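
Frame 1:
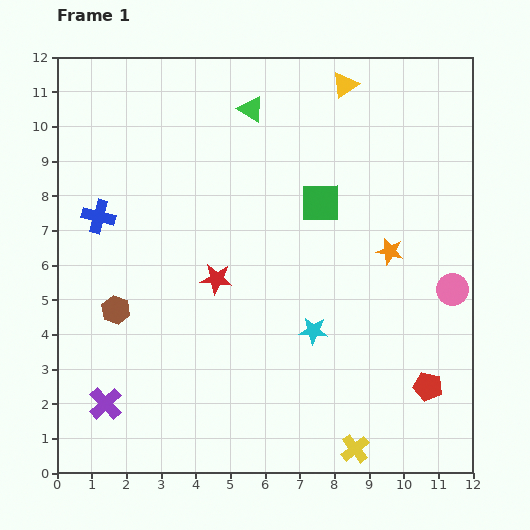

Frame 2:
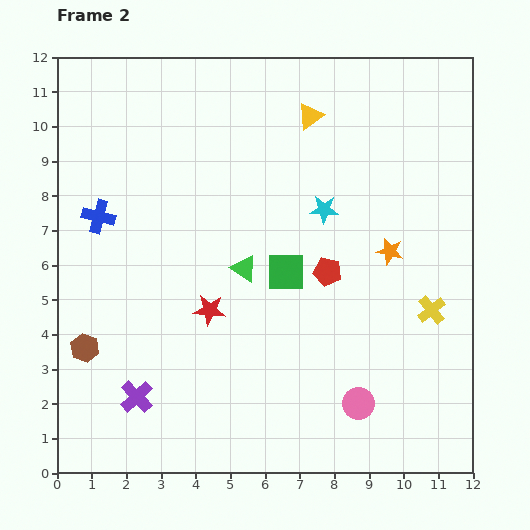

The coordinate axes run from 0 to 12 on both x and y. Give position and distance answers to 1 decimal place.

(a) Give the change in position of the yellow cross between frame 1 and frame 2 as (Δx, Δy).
(2.2, 4.0)

The yellow cross was at (8.6, 0.7) in frame 1 and (10.8, 4.7) in frame 2.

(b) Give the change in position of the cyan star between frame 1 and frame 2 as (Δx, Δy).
(0.3, 3.5)

The cyan star was at (7.4, 4.1) in frame 1 and (7.7, 7.6) in frame 2.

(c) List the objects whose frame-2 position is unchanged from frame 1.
the blue cross, the orange star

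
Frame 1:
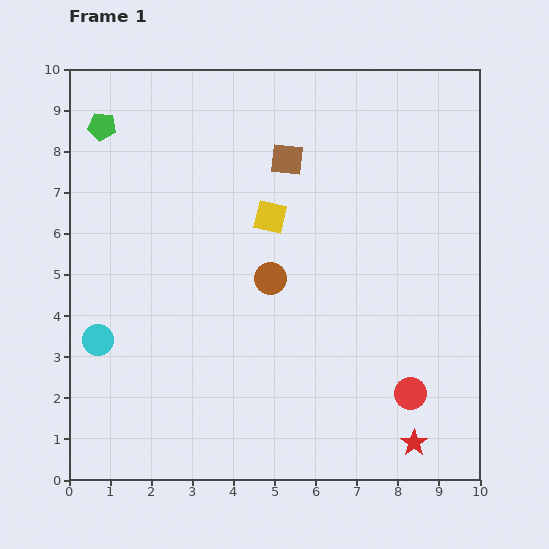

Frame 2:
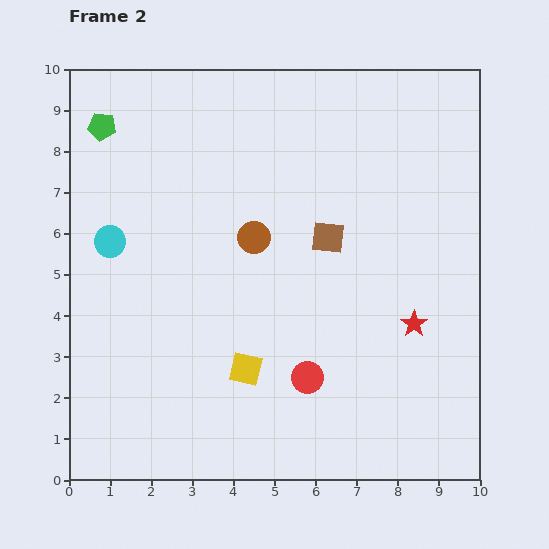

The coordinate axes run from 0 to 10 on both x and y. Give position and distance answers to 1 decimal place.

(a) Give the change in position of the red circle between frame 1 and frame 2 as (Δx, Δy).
(-2.5, 0.4)

The red circle was at (8.3, 2.1) in frame 1 and (5.8, 2.5) in frame 2.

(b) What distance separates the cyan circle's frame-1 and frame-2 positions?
2.4

The cyan circle moved from (0.7, 3.4) to (1.0, 5.8), a distance of √(0.3² + 2.4²) ≈ 2.4.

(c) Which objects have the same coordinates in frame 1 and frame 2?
the green pentagon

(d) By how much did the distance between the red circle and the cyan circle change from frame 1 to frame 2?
-1.9

Distance in frame 1: 7.7. Distance in frame 2: 5.8.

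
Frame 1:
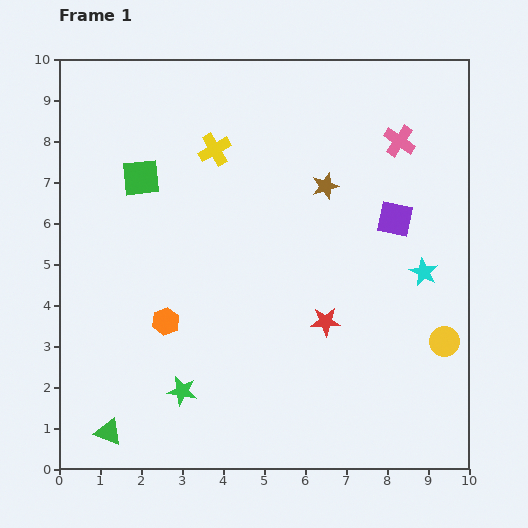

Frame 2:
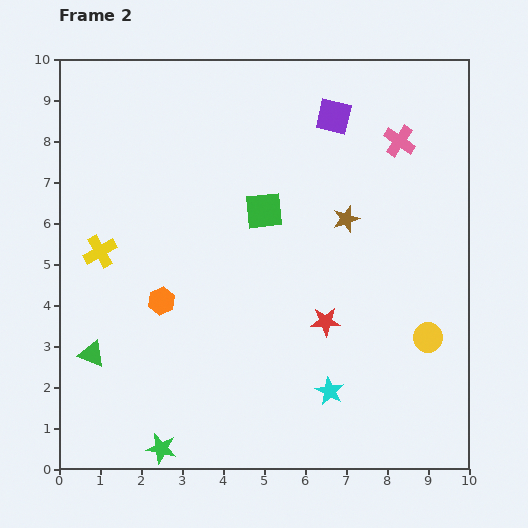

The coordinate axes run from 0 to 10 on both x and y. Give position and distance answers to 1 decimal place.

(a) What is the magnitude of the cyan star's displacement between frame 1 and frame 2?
3.7

The cyan star moved from (8.9, 4.8) to (6.6, 1.9), a distance of √(2.3² + 2.9²) ≈ 3.7.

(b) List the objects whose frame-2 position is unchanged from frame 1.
the pink cross, the red star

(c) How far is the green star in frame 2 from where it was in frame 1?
1.5

The green star moved from (3.0, 1.9) to (2.5, 0.5), a distance of √(0.5² + 1.4²) ≈ 1.5.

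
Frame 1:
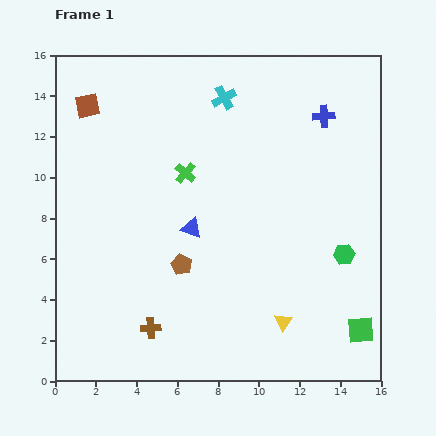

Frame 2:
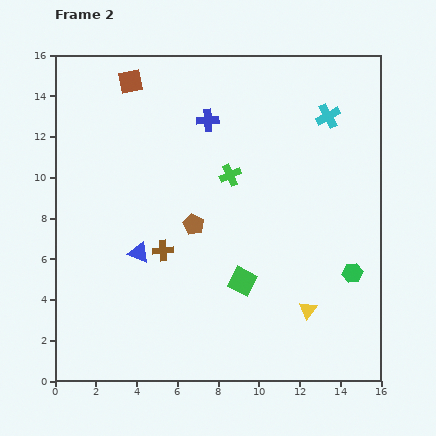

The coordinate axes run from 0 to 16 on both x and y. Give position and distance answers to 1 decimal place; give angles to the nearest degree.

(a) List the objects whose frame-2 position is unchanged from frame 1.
none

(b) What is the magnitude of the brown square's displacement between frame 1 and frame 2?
2.4

The brown square moved from (1.6, 13.5) to (3.7, 14.7), a distance of √(2.1² + 1.2²) ≈ 2.4.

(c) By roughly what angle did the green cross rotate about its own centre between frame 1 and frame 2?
26° clockwise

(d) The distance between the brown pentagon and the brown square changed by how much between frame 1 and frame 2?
-1.4

Distance in frame 1: 9.1. Distance in frame 2: 7.7.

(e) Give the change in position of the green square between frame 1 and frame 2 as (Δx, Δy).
(-5.8, 2.4)

The green square was at (15.0, 2.5) in frame 1 and (9.2, 4.9) in frame 2.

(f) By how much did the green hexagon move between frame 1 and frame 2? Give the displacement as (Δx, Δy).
(0.4, -0.9)

The green hexagon was at (14.2, 6.2) in frame 1 and (14.6, 5.3) in frame 2.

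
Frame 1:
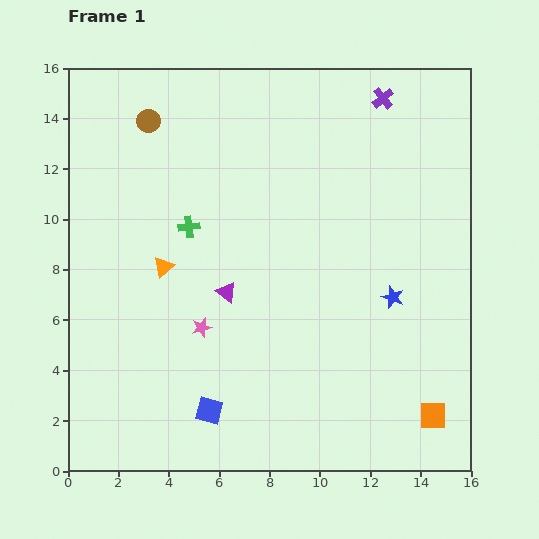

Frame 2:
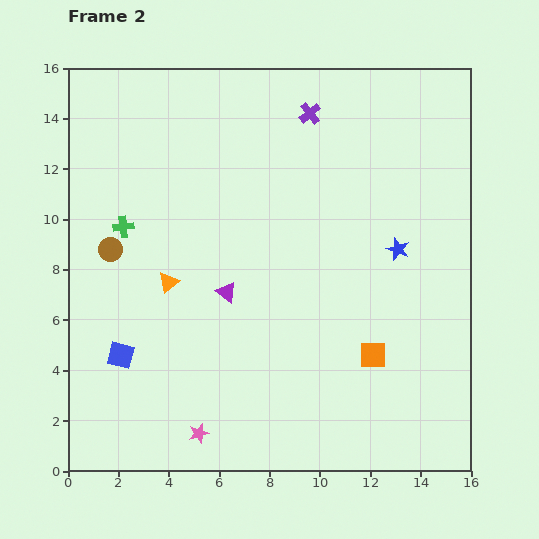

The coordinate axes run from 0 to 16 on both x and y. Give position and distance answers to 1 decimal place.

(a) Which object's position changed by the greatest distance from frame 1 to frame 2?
the brown circle

(moved 5.3; next 4.2)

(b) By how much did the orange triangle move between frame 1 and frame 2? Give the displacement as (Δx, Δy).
(0.2, -0.6)

The orange triangle was at (3.8, 8.1) in frame 1 and (4.0, 7.5) in frame 2.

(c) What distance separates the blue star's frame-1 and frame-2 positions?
1.9

The blue star moved from (12.9, 6.9) to (13.1, 8.8), a distance of √(0.2² + 1.9²) ≈ 1.9.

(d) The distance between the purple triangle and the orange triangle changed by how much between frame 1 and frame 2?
-0.4

Distance in frame 1: 2.7. Distance in frame 2: 2.3.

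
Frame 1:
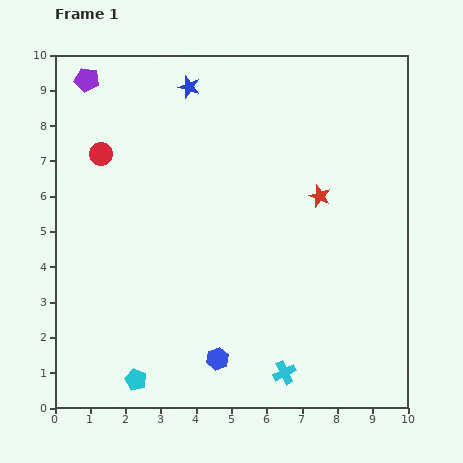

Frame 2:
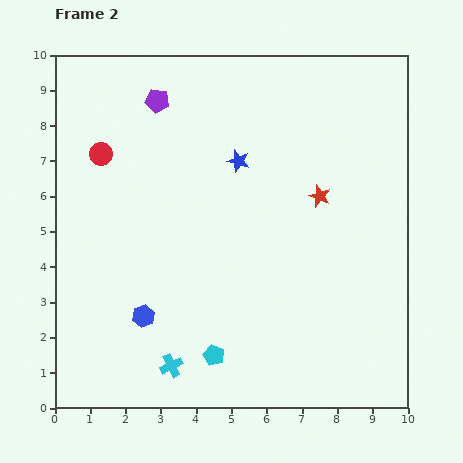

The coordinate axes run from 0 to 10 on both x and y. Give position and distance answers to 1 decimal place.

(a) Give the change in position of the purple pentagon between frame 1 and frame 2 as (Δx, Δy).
(2.0, -0.6)

The purple pentagon was at (0.9, 9.3) in frame 1 and (2.9, 8.7) in frame 2.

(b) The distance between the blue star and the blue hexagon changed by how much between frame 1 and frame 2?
-2.5

Distance in frame 1: 7.7. Distance in frame 2: 5.2.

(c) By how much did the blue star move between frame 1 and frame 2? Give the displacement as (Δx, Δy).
(1.4, -2.1)

The blue star was at (3.8, 9.1) in frame 1 and (5.2, 7.0) in frame 2.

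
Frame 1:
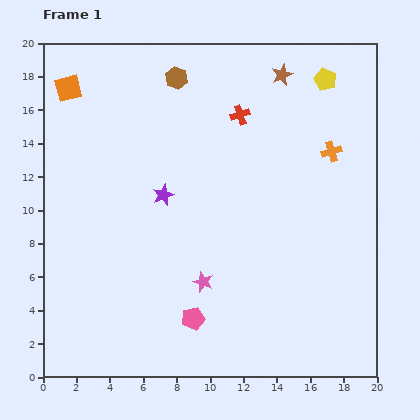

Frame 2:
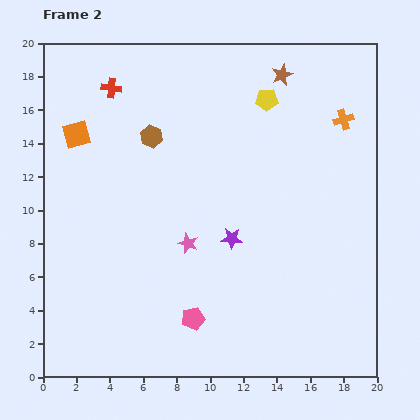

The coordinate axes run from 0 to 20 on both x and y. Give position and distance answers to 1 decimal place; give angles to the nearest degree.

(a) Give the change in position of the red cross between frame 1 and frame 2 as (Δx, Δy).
(-7.7, 1.6)

The red cross was at (11.8, 15.7) in frame 1 and (4.1, 17.3) in frame 2.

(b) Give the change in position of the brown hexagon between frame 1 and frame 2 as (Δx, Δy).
(-1.5, -3.5)

The brown hexagon was at (8.0, 17.9) in frame 1 and (6.5, 14.4) in frame 2.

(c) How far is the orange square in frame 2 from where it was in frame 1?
2.8

The orange square moved from (1.5, 17.3) to (2.0, 14.5), a distance of √(0.5² + 2.8²) ≈ 2.8.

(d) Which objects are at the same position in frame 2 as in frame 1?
the pink pentagon, the brown star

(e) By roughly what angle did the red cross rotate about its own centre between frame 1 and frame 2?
26° clockwise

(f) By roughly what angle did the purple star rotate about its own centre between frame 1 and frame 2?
25° clockwise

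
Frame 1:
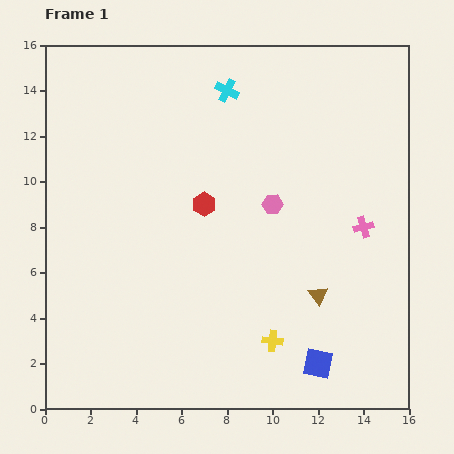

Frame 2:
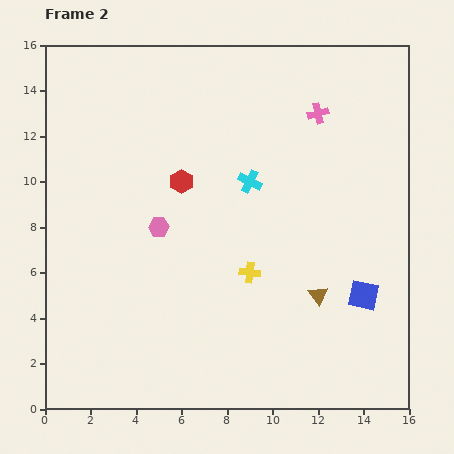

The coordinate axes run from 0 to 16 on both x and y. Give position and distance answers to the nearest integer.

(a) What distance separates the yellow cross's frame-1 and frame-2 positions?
3

The yellow cross moved from (10, 3) to (9, 6), a distance of √(1² + 3²) ≈ 3.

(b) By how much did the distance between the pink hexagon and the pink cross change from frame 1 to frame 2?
+5

Distance in frame 1: 4. Distance in frame 2: 9.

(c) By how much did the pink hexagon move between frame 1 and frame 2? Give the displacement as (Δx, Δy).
(-5, -1)

The pink hexagon was at (10, 9) in frame 1 and (5, 8) in frame 2.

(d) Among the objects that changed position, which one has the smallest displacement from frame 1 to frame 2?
the red hexagon

(moved 1)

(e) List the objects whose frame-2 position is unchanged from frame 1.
the brown triangle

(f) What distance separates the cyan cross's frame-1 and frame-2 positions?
4

The cyan cross moved from (8, 14) to (9, 10), a distance of √(1² + 4²) ≈ 4.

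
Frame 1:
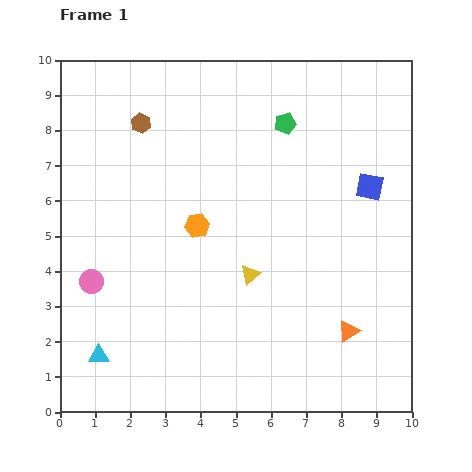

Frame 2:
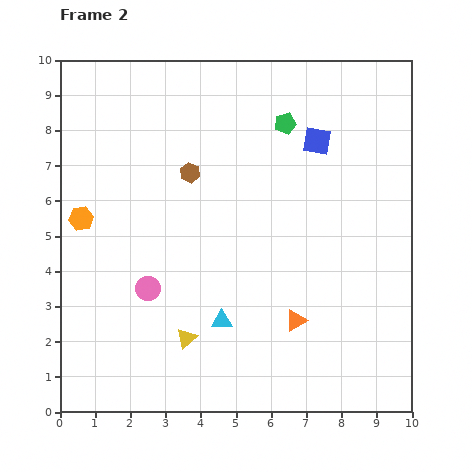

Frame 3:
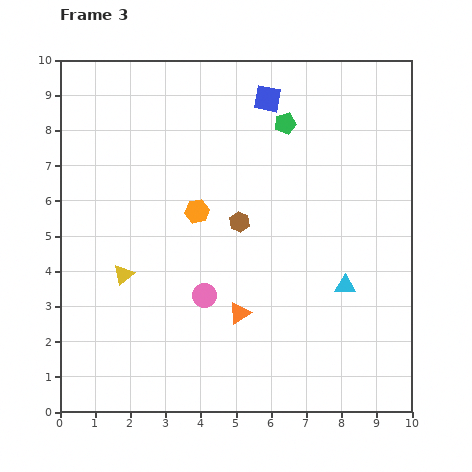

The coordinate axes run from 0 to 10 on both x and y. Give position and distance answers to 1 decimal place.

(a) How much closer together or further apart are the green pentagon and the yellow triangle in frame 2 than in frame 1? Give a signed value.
+2.3

Distance in frame 1: 4.4. Distance in frame 2: 6.7.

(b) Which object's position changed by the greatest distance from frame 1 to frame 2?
the cyan triangle

(moved 3.6; next 3.3)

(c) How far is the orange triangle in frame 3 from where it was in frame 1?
3.1

The orange triangle moved from (8.2, 2.3) to (5.1, 2.8), a distance of √(3.1² + 0.5²) ≈ 3.1.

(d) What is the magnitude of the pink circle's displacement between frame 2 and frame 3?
1.6

The pink circle moved from (2.5, 3.5) to (4.1, 3.3), a distance of √(1.6² + 0.2²) ≈ 1.6.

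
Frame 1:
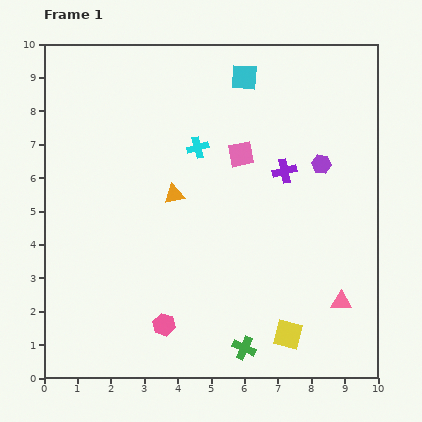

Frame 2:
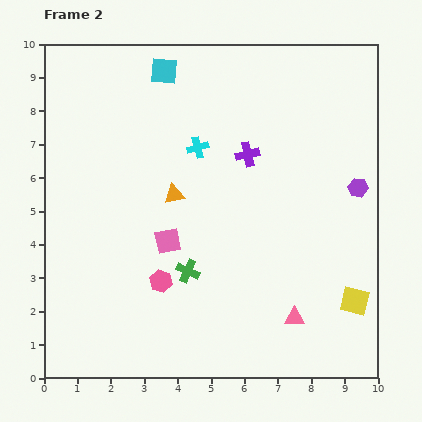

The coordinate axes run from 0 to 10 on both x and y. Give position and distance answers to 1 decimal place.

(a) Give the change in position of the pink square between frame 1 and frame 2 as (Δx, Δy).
(-2.2, -2.6)

The pink square was at (5.9, 6.7) in frame 1 and (3.7, 4.1) in frame 2.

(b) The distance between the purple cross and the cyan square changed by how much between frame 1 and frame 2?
+0.5

Distance in frame 1: 3.0. Distance in frame 2: 3.5.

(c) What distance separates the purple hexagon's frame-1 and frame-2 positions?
1.3

The purple hexagon moved from (8.3, 6.4) to (9.4, 5.7), a distance of √(1.1² + 0.7²) ≈ 1.3.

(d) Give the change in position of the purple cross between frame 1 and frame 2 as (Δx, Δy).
(-1.1, 0.5)

The purple cross was at (7.2, 6.2) in frame 1 and (6.1, 6.7) in frame 2.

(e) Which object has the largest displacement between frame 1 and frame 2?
the pink square

(moved 3.4; next 2.9)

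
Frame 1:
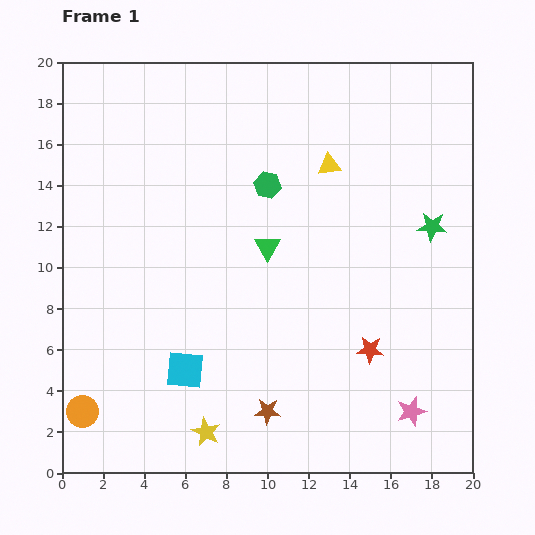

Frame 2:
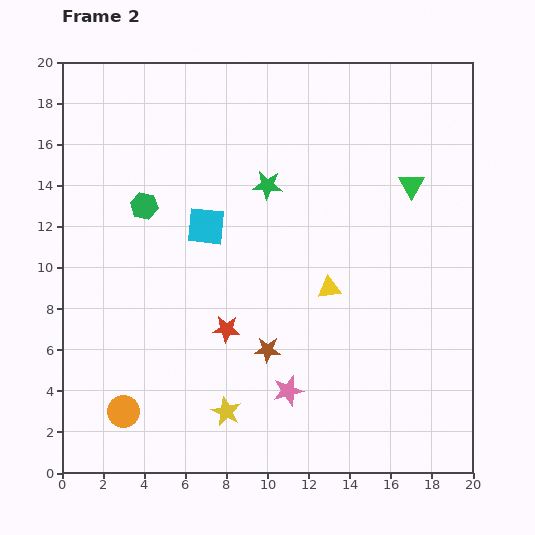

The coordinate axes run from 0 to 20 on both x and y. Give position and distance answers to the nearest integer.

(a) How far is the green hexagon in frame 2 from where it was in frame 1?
6

The green hexagon moved from (10, 14) to (4, 13), a distance of √(6² + 1²) ≈ 6.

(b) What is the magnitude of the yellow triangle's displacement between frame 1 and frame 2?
6

The yellow triangle moved from (13, 15) to (13, 9), a distance of √(0² + 6²) ≈ 6.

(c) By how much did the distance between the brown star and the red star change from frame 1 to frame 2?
-4

Distance in frame 1: 6. Distance in frame 2: 2.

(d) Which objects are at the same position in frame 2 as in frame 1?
none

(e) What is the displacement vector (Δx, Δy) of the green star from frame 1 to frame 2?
(-8, 2)

The green star was at (18, 12) in frame 1 and (10, 14) in frame 2.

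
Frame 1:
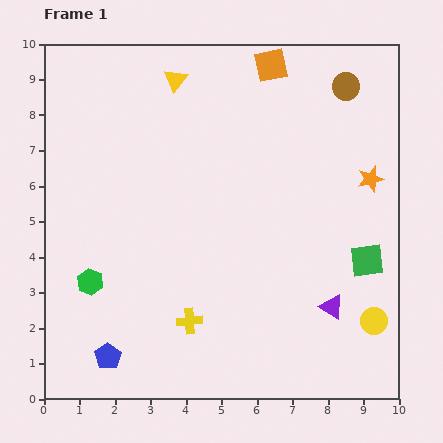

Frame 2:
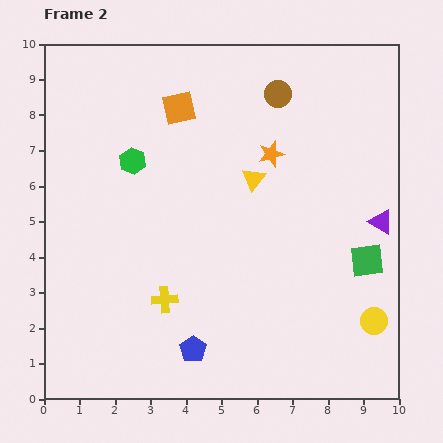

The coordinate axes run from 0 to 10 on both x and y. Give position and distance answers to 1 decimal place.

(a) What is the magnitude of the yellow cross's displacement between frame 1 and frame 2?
0.9

The yellow cross moved from (4.1, 2.2) to (3.4, 2.8), a distance of √(0.7² + 0.6²) ≈ 0.9.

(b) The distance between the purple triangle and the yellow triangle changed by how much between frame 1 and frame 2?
-4.0

Distance in frame 1: 7.8. Distance in frame 2: 3.8.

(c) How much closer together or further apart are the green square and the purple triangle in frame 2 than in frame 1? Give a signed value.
-0.4

Distance in frame 1: 1.6. Distance in frame 2: 1.2.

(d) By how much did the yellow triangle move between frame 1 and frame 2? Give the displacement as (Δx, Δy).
(2.2, -2.8)

The yellow triangle was at (3.7, 9.0) in frame 1 and (5.9, 6.2) in frame 2.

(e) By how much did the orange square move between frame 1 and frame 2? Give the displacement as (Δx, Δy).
(-2.6, -1.2)

The orange square was at (6.4, 9.4) in frame 1 and (3.8, 8.2) in frame 2.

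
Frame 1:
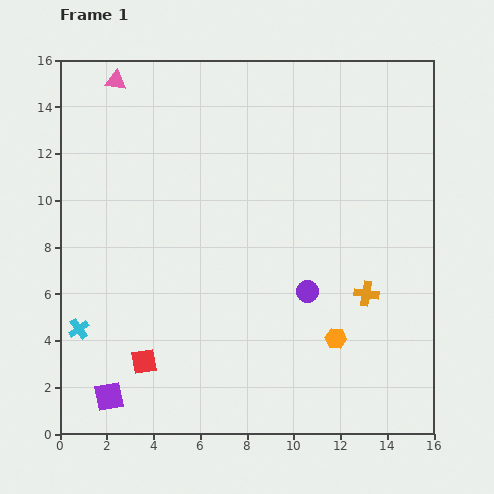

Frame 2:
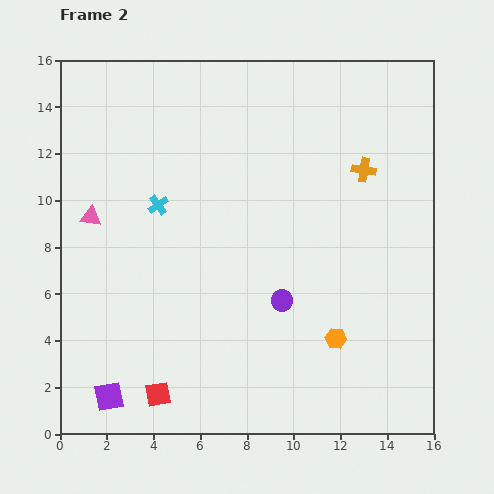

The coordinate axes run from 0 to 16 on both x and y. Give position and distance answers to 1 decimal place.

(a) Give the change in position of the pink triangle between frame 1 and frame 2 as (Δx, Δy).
(-1.1, -5.8)

The pink triangle was at (2.4, 15.1) in frame 1 and (1.3, 9.3) in frame 2.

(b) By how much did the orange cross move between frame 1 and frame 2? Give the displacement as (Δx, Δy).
(-0.1, 5.3)

The orange cross was at (13.1, 6.0) in frame 1 and (13.0, 11.3) in frame 2.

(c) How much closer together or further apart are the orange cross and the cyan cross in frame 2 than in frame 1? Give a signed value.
-3.5

Distance in frame 1: 12.4. Distance in frame 2: 8.9.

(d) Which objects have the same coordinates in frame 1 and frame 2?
the orange hexagon, the purple square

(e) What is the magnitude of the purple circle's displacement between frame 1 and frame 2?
1.2

The purple circle moved from (10.6, 6.1) to (9.5, 5.7), a distance of √(1.1² + 0.4²) ≈ 1.2.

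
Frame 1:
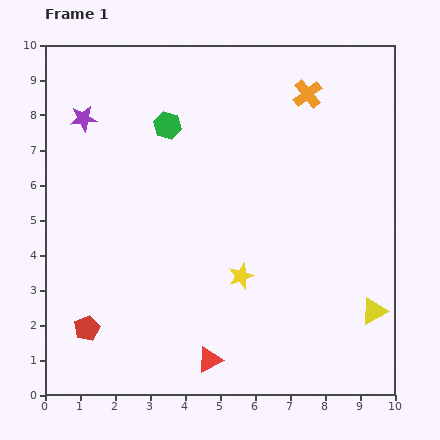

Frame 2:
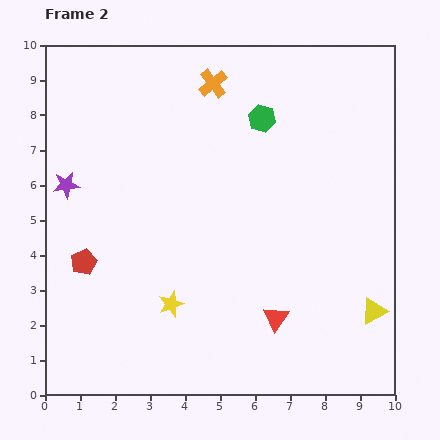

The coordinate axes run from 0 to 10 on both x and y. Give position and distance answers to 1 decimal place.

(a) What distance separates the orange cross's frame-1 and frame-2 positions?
2.7

The orange cross moved from (7.5, 8.6) to (4.8, 8.9), a distance of √(2.7² + 0.3²) ≈ 2.7.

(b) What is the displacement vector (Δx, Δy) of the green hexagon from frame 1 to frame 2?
(2.7, 0.2)

The green hexagon was at (3.5, 7.7) in frame 1 and (6.2, 7.9) in frame 2.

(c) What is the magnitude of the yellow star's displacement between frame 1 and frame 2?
2.2

The yellow star moved from (5.6, 3.4) to (3.6, 2.6), a distance of √(2.0² + 0.8²) ≈ 2.2.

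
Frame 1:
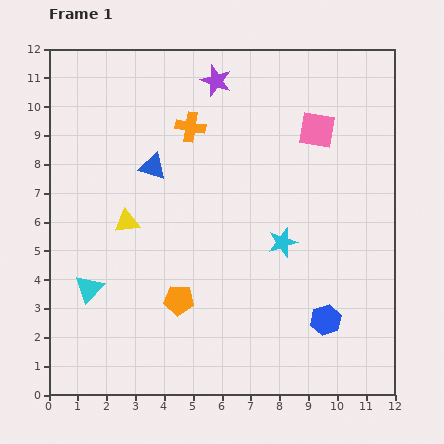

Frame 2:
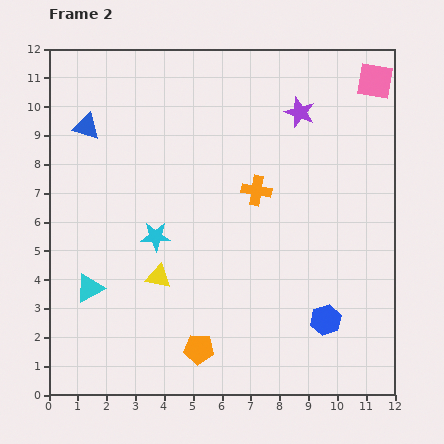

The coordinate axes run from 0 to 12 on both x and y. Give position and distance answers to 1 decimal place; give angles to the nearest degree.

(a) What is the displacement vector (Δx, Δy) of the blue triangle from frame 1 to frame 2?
(-2.3, 1.4)

The blue triangle was at (3.6, 7.9) in frame 1 and (1.3, 9.3) in frame 2.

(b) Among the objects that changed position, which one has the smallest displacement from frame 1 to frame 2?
the orange pentagon

(moved 1.8)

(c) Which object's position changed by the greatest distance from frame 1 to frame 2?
the cyan star

(moved 4.4; next 3.2)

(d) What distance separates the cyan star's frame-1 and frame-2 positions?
4.4

The cyan star moved from (8.1, 5.3) to (3.7, 5.5), a distance of √(4.4² + 0.2²) ≈ 4.4.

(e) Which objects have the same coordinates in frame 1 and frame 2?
the cyan triangle, the blue hexagon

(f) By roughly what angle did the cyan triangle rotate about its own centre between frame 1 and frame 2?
18° clockwise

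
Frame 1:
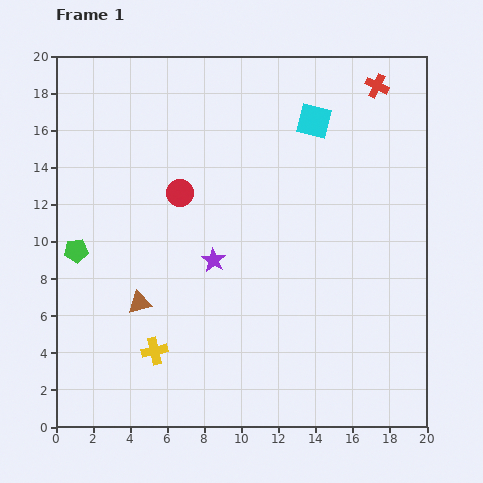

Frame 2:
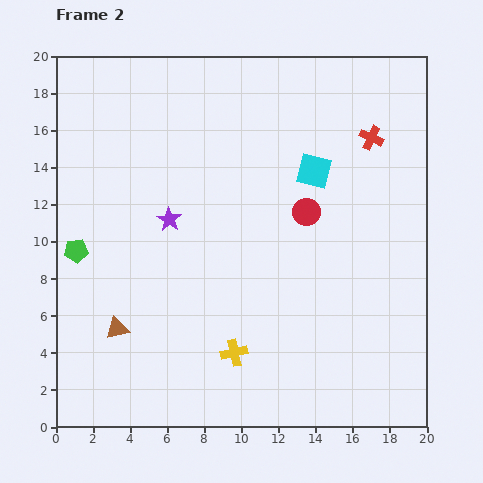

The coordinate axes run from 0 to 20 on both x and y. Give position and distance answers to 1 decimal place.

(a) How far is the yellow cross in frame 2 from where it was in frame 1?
4.3

The yellow cross moved from (5.3, 4.1) to (9.6, 4.0), a distance of √(4.3² + 0.1²) ≈ 4.3.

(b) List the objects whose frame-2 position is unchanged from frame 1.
the green pentagon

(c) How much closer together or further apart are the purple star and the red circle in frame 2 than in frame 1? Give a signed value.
+3.4

Distance in frame 1: 4.0. Distance in frame 2: 7.4.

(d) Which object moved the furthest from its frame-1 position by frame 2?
the red circle

(moved 6.9; next 4.3)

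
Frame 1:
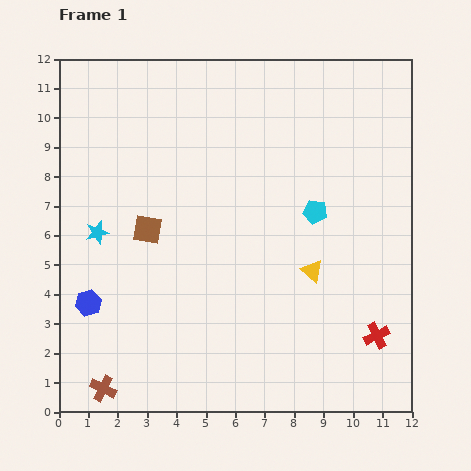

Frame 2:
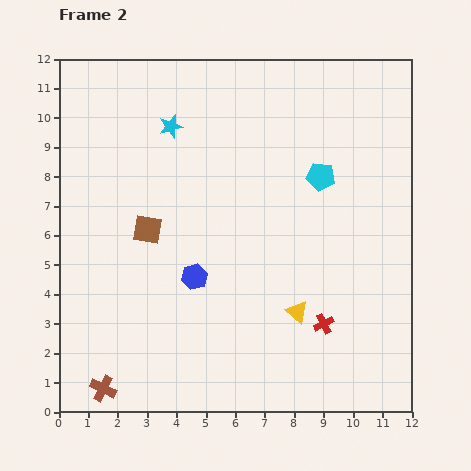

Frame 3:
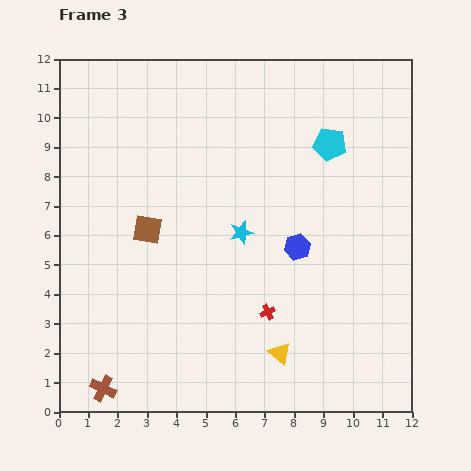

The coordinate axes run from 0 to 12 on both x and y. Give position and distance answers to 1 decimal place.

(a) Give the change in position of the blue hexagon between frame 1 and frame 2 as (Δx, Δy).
(3.6, 0.9)

The blue hexagon was at (1.0, 3.7) in frame 1 and (4.6, 4.6) in frame 2.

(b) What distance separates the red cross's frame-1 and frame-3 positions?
3.8

The red cross moved from (10.8, 2.6) to (7.1, 3.4), a distance of √(3.7² + 0.8²) ≈ 3.8.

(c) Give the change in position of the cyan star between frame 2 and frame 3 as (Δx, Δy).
(2.4, -3.6)

The cyan star was at (3.8, 9.7) in frame 2 and (6.2, 6.1) in frame 3.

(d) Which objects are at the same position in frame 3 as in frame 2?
the brown square, the brown cross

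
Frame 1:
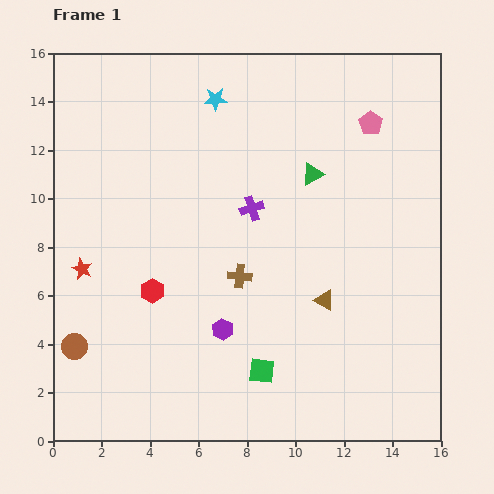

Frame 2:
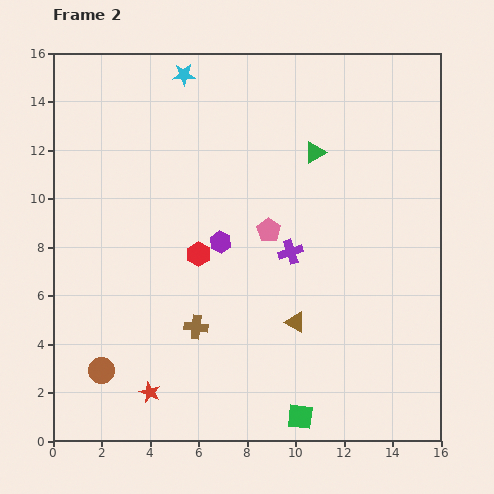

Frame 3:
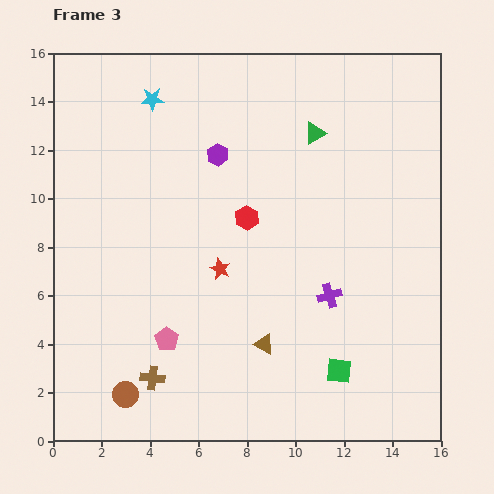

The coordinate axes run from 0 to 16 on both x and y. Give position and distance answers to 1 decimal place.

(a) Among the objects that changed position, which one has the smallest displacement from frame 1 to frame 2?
the green triangle

(moved 0.9)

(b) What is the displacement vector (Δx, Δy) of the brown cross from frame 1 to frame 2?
(-1.8, -2.1)

The brown cross was at (7.7, 6.8) in frame 1 and (5.9, 4.7) in frame 2.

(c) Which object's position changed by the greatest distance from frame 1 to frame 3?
the pink pentagon

(moved 12.2; next 7.2)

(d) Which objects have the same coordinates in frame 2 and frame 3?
none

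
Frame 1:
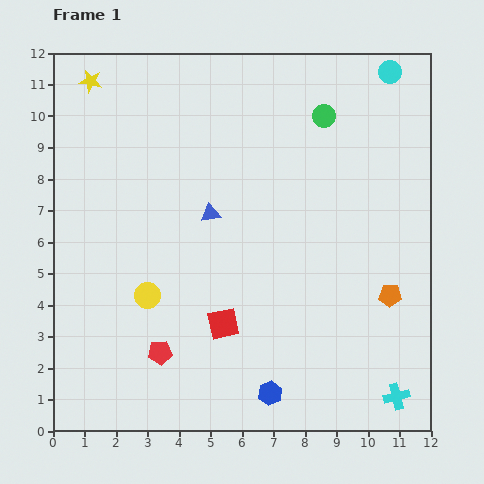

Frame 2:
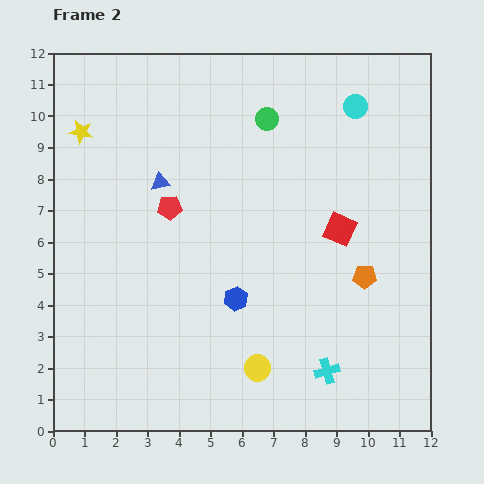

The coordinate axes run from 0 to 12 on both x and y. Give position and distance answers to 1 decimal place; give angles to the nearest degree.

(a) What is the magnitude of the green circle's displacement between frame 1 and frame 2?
1.8

The green circle moved from (8.6, 10.0) to (6.8, 9.9), a distance of √(1.8² + 0.1²) ≈ 1.8.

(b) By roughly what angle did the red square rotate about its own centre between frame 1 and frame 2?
37° clockwise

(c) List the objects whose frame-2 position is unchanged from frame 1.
none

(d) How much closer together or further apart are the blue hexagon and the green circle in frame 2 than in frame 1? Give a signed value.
-3.2

Distance in frame 1: 9.0. Distance in frame 2: 5.8.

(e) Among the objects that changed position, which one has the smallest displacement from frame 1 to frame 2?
the orange pentagon

(moved 1.0)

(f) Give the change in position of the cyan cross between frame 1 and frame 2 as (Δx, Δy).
(-2.2, 0.8)

The cyan cross was at (10.9, 1.1) in frame 1 and (8.7, 1.9) in frame 2.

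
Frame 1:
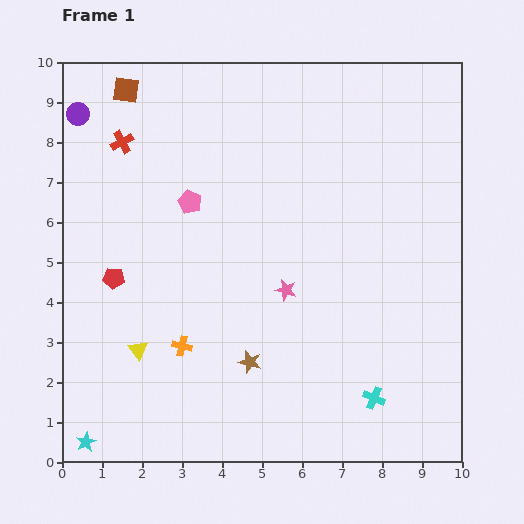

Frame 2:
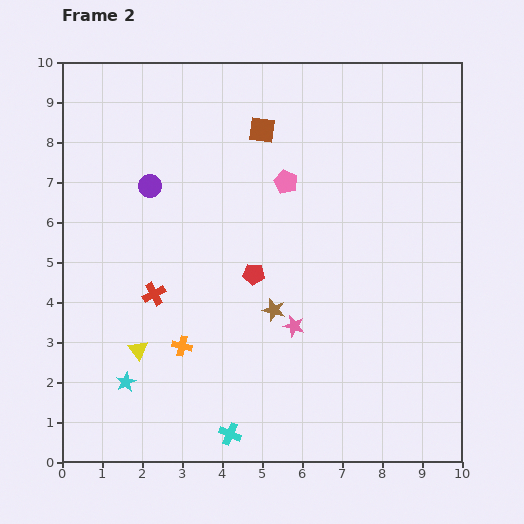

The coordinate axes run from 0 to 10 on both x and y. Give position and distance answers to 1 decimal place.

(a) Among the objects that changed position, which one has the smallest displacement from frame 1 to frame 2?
the pink star

(moved 0.9)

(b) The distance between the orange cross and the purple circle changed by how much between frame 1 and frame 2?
-2.3

Distance in frame 1: 6.4. Distance in frame 2: 4.1.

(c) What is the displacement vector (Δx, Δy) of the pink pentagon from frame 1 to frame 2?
(2.4, 0.5)

The pink pentagon was at (3.2, 6.5) in frame 1 and (5.6, 7.0) in frame 2.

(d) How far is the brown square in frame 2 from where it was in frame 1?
3.5

The brown square moved from (1.6, 9.3) to (5.0, 8.3), a distance of √(3.4² + 1.0²) ≈ 3.5.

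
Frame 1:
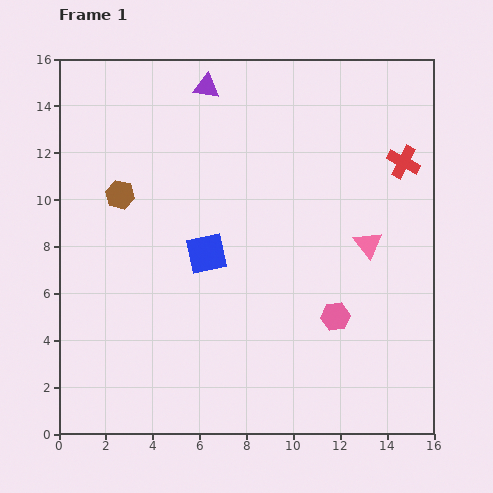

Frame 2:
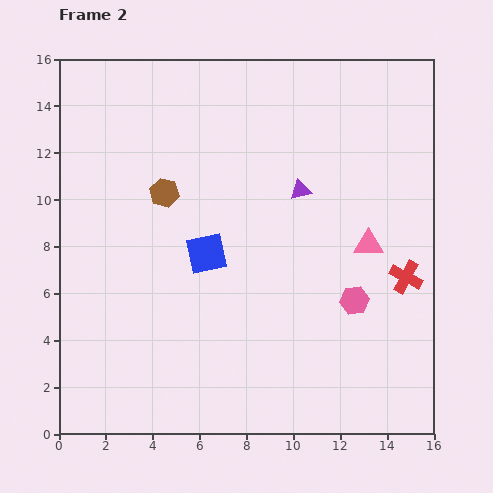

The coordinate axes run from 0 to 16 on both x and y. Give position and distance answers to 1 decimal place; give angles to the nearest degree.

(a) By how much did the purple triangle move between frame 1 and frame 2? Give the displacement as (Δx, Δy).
(4.0, -4.4)

The purple triangle was at (6.3, 14.8) in frame 1 and (10.3, 10.4) in frame 2.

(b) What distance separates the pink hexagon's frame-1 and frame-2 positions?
1.1

The pink hexagon moved from (11.8, 5.0) to (12.6, 5.7), a distance of √(0.8² + 0.7²) ≈ 1.1.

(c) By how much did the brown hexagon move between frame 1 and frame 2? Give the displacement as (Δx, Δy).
(1.9, 0.1)

The brown hexagon was at (2.6, 10.2) in frame 1 and (4.5, 10.3) in frame 2.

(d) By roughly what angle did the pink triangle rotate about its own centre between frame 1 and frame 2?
55° counter-clockwise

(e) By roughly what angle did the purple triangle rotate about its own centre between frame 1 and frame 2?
20° counter-clockwise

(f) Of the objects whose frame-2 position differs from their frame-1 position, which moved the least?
the pink hexagon

(moved 1.1)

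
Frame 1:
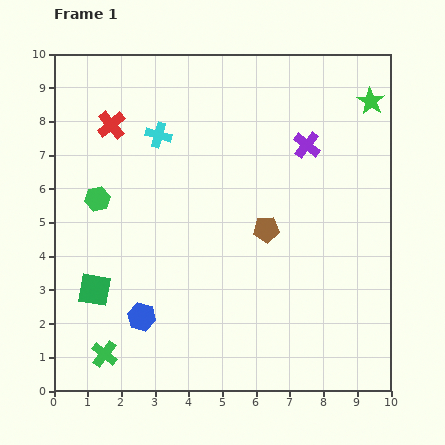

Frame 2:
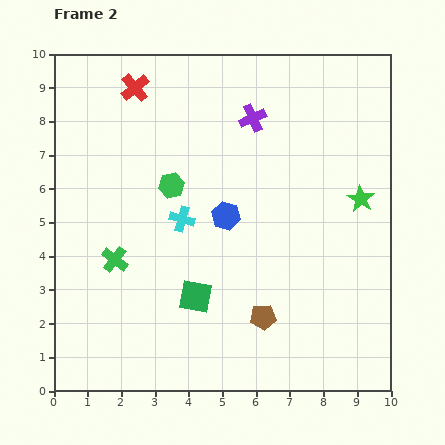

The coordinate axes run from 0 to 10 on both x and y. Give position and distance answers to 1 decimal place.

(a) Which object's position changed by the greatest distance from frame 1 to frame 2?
the blue hexagon

(moved 3.9; next 3.0)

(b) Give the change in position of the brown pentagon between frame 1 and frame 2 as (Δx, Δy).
(-0.1, -2.6)

The brown pentagon was at (6.3, 4.8) in frame 1 and (6.2, 2.2) in frame 2.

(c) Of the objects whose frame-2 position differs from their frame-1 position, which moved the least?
the red cross

(moved 1.3)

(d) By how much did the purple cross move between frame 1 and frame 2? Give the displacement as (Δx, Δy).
(-1.6, 0.8)

The purple cross was at (7.5, 7.3) in frame 1 and (5.9, 8.1) in frame 2.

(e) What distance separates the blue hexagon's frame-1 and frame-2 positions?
3.9

The blue hexagon moved from (2.6, 2.2) to (5.1, 5.2), a distance of √(2.5² + 3.0²) ≈ 3.9.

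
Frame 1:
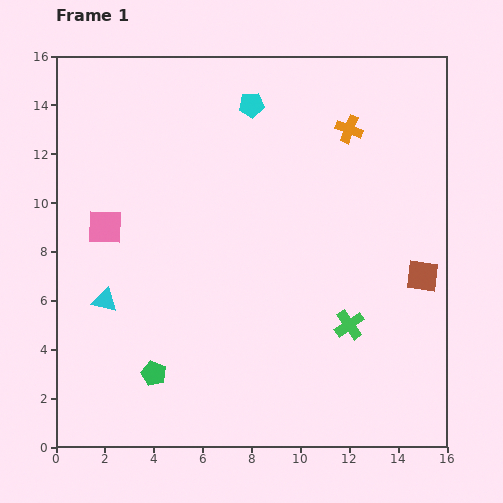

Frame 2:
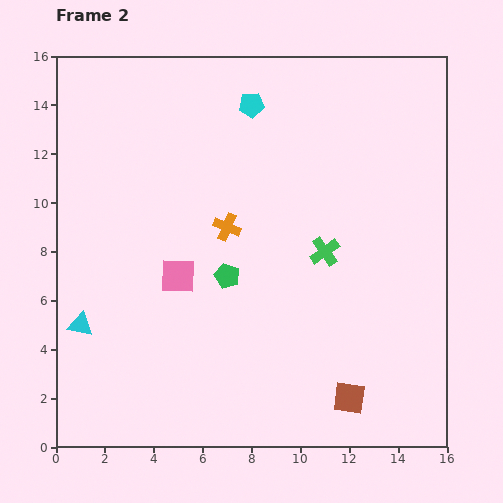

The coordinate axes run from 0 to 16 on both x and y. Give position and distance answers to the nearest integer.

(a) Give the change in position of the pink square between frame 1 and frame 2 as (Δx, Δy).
(3, -2)

The pink square was at (2, 9) in frame 1 and (5, 7) in frame 2.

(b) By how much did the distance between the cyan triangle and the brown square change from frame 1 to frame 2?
-2

Distance in frame 1: 13. Distance in frame 2: 11.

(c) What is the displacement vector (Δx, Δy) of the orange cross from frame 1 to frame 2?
(-5, -4)

The orange cross was at (12, 13) in frame 1 and (7, 9) in frame 2.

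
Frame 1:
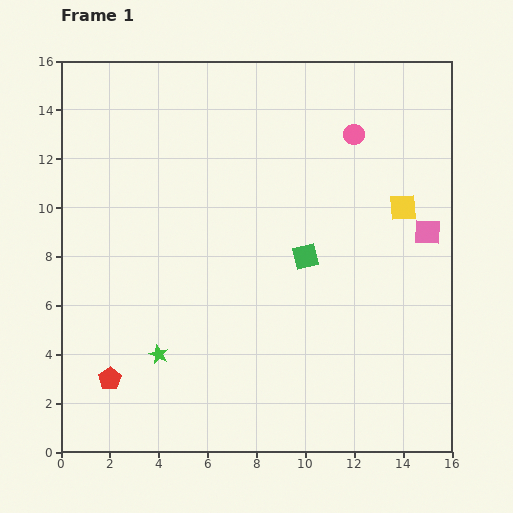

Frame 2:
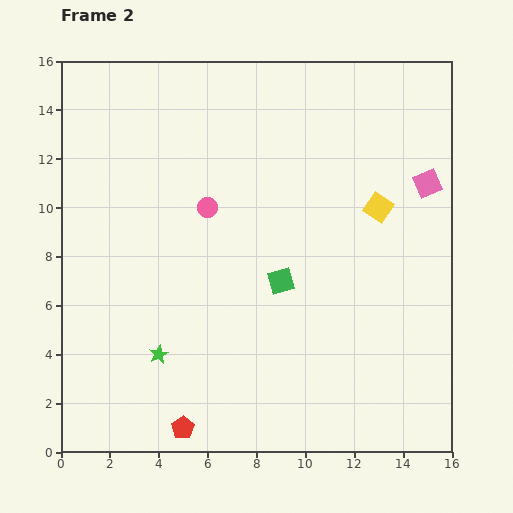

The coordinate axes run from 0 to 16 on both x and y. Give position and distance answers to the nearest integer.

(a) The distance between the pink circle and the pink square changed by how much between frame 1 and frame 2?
+4

Distance in frame 1: 5. Distance in frame 2: 9.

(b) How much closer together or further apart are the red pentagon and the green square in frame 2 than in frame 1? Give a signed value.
-2

Distance in frame 1: 9. Distance in frame 2: 7.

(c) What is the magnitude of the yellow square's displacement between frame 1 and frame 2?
1

The yellow square moved from (14, 10) to (13, 10), a distance of √(1² + 0²) ≈ 1.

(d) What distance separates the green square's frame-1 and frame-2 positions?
1

The green square moved from (10, 8) to (9, 7), a distance of √(1² + 1²) ≈ 1.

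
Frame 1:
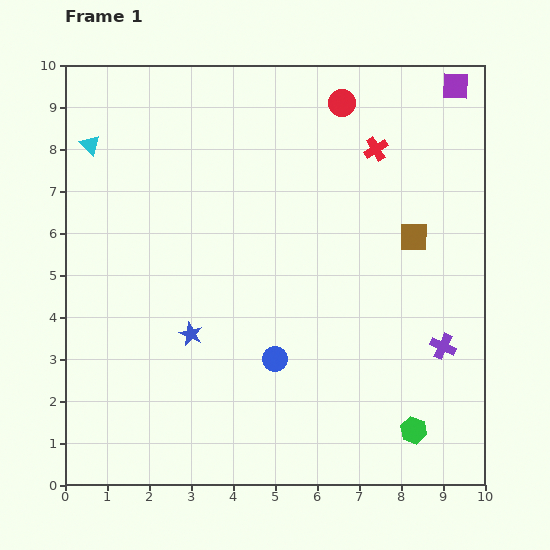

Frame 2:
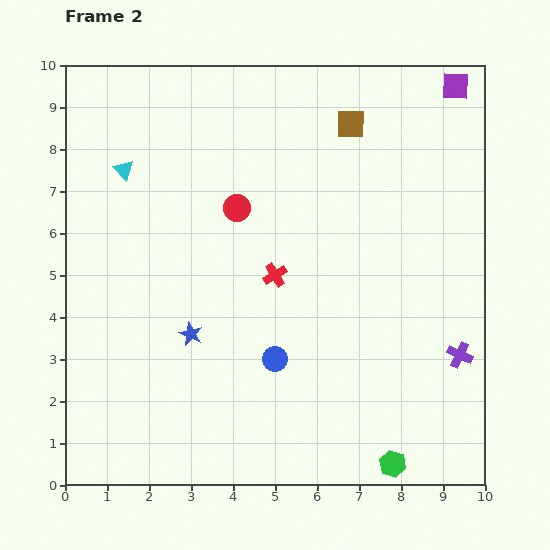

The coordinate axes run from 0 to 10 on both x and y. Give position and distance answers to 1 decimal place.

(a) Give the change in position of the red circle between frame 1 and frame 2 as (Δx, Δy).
(-2.5, -2.5)

The red circle was at (6.6, 9.1) in frame 1 and (4.1, 6.6) in frame 2.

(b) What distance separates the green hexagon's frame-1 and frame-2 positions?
0.9

The green hexagon moved from (8.3, 1.3) to (7.8, 0.5), a distance of √(0.5² + 0.8²) ≈ 0.9.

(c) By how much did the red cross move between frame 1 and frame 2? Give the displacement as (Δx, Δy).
(-2.4, -3.0)

The red cross was at (7.4, 8.0) in frame 1 and (5.0, 5.0) in frame 2.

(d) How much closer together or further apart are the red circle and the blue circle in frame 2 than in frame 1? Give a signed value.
-2.6

Distance in frame 1: 6.3. Distance in frame 2: 3.7.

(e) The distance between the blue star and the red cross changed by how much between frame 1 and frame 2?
-3.8

Distance in frame 1: 6.2. Distance in frame 2: 2.4.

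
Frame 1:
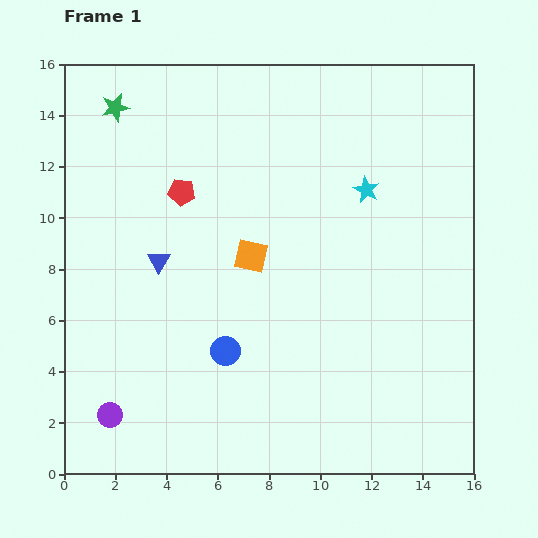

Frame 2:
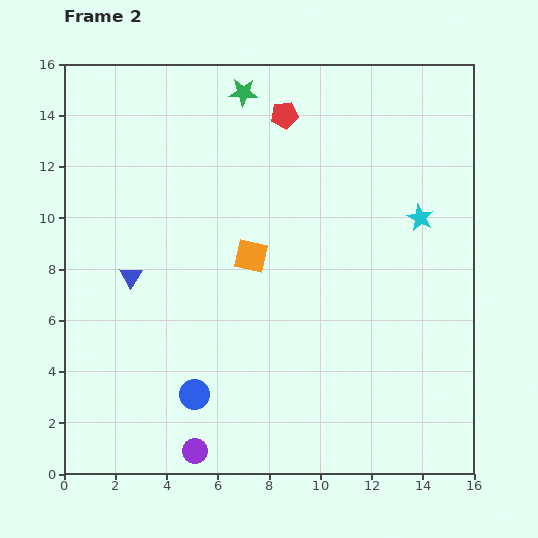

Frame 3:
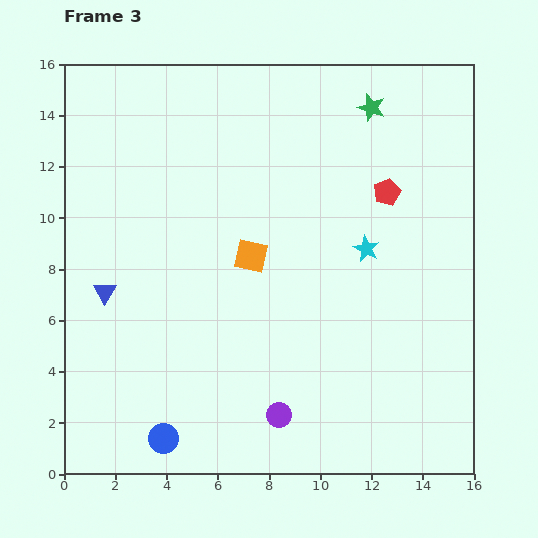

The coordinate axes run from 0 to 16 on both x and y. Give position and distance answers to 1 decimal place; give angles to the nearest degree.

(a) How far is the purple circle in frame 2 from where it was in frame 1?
3.6

The purple circle moved from (1.8, 2.3) to (5.1, 0.9), a distance of √(3.3² + 1.4²) ≈ 3.6.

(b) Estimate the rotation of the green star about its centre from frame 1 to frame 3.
30° clockwise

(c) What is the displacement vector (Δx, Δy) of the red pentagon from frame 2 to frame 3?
(4.0, -3.0)

The red pentagon was at (8.6, 14.0) in frame 2 and (12.6, 11.0) in frame 3.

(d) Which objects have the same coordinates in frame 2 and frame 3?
the orange square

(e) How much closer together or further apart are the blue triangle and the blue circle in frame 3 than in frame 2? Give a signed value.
+0.9

Distance in frame 2: 5.2. Distance in frame 3: 6.1.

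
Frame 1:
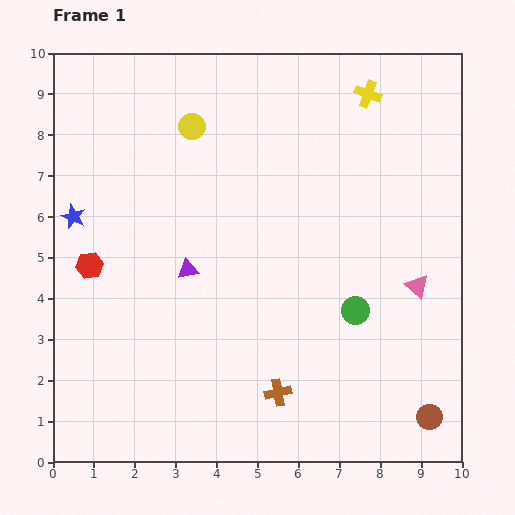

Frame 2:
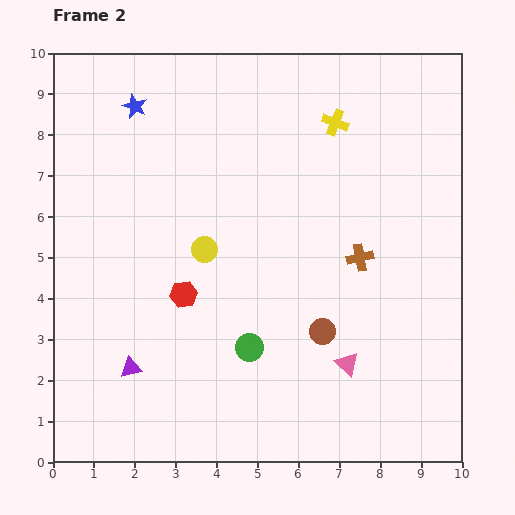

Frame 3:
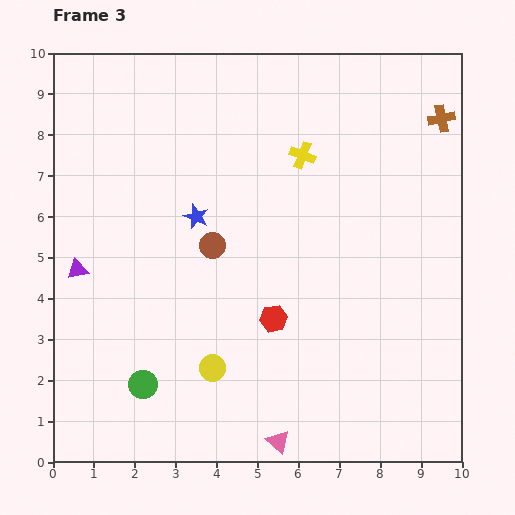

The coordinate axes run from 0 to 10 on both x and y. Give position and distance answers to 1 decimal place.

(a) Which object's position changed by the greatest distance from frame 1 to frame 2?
the brown cross

(moved 3.9; next 3.3)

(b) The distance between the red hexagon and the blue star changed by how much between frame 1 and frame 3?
+1.8

Distance in frame 1: 1.3. Distance in frame 3: 3.1.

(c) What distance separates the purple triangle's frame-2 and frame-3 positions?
2.7

The purple triangle moved from (1.9, 2.3) to (0.6, 4.7), a distance of √(1.3² + 2.4²) ≈ 2.7.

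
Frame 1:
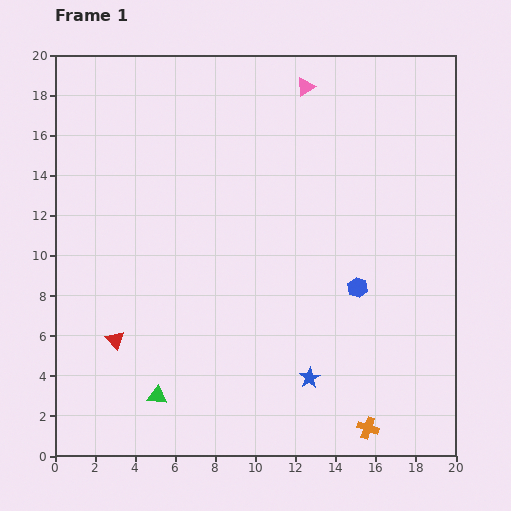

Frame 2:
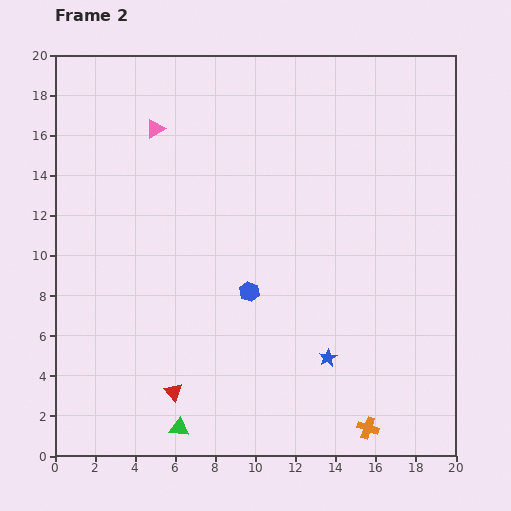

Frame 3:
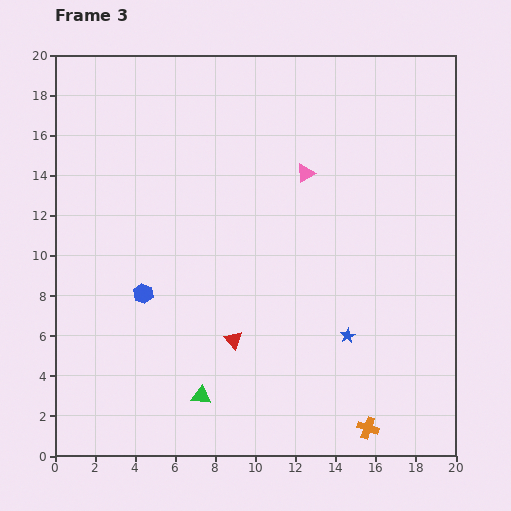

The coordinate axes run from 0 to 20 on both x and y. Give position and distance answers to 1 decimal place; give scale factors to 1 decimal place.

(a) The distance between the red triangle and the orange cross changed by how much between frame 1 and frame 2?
-3.4

Distance in frame 1: 13.3. Distance in frame 2: 9.9.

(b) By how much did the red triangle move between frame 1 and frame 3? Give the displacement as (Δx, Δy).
(5.9, 0.0)

The red triangle was at (3.0, 5.8) in frame 1 and (8.9, 5.8) in frame 3.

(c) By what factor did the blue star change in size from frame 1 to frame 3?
0.7×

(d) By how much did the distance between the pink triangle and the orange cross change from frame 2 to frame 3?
-5.2

Distance in frame 2: 18.3. Distance in frame 3: 13.1.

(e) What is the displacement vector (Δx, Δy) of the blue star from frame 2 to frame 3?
(1.0, 1.1)

The blue star was at (13.6, 4.9) in frame 2 and (14.6, 6.0) in frame 3.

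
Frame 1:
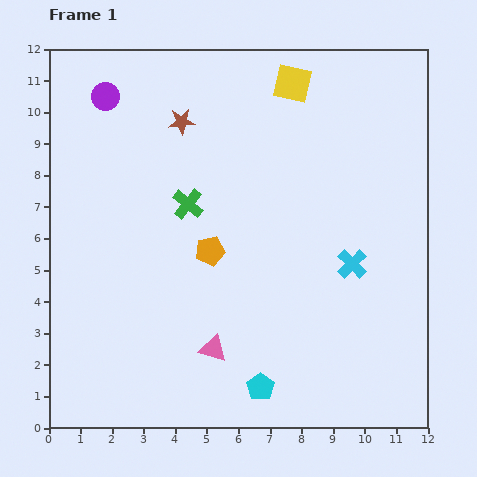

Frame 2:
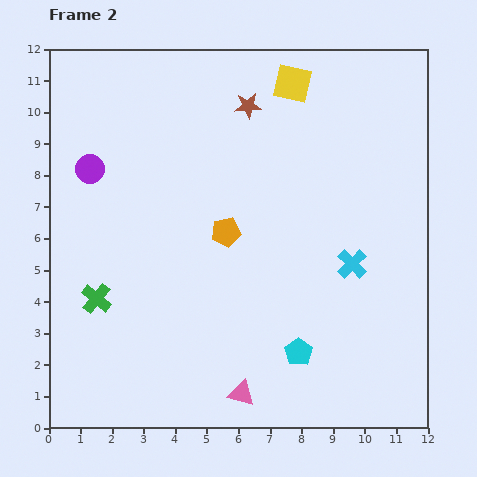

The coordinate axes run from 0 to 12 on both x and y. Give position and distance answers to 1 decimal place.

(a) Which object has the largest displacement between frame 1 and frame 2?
the green cross

(moved 4.2; next 2.4)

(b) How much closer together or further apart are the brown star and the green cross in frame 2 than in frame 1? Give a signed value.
+5.2

Distance in frame 1: 2.6. Distance in frame 2: 7.8.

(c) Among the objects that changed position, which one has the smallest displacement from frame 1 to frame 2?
the orange pentagon

(moved 0.8)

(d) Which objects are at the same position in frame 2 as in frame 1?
the cyan cross, the yellow square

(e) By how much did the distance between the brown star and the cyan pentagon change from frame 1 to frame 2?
-0.8

Distance in frame 1: 8.8. Distance in frame 2: 8.0.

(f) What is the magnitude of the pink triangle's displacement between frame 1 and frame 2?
1.7

The pink triangle moved from (5.2, 2.5) to (6.1, 1.1), a distance of √(0.9² + 1.4²) ≈ 1.7.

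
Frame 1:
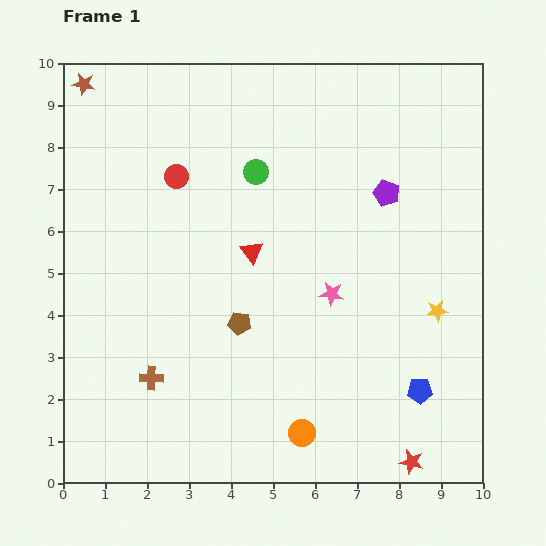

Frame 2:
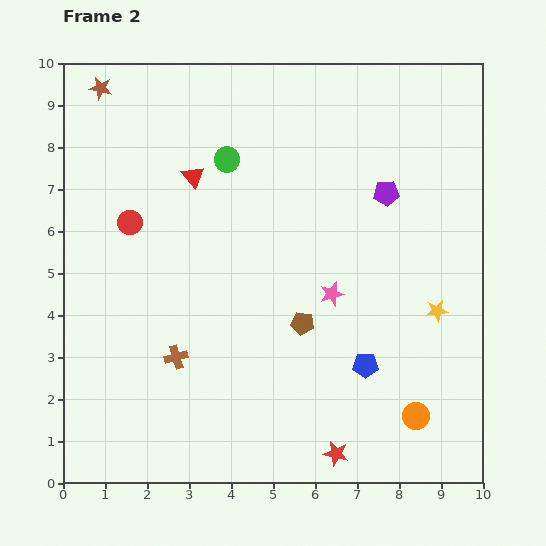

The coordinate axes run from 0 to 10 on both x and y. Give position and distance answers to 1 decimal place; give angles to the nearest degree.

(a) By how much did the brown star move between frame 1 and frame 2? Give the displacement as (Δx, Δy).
(0.4, -0.1)

The brown star was at (0.5, 9.5) in frame 1 and (0.9, 9.4) in frame 2.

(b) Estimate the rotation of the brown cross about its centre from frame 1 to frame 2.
18° counter-clockwise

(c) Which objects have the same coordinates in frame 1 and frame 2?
the purple pentagon, the yellow star, the pink star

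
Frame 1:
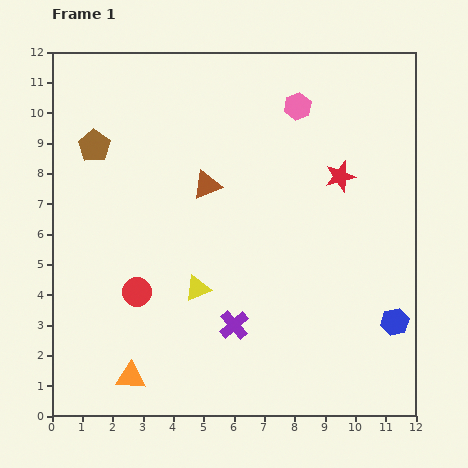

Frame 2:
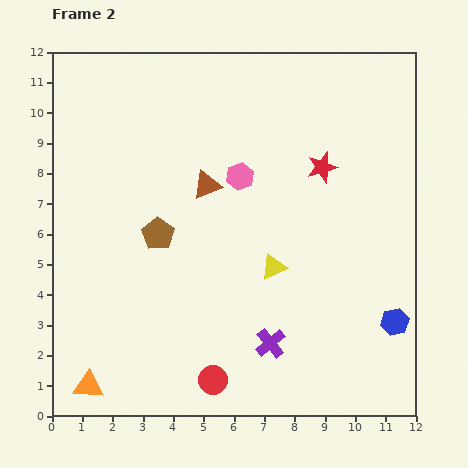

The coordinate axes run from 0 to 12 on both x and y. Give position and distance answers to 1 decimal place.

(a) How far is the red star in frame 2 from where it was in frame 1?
0.7

The red star moved from (9.5, 7.9) to (8.9, 8.2), a distance of √(0.6² + 0.3²) ≈ 0.7.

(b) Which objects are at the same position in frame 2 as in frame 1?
the brown triangle, the blue hexagon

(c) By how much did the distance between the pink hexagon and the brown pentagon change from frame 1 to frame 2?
-3.5

Distance in frame 1: 6.8. Distance in frame 2: 3.3.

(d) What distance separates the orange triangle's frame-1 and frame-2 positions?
1.4

The orange triangle moved from (2.6, 1.3) to (1.2, 1.0), a distance of √(1.4² + 0.3²) ≈ 1.4.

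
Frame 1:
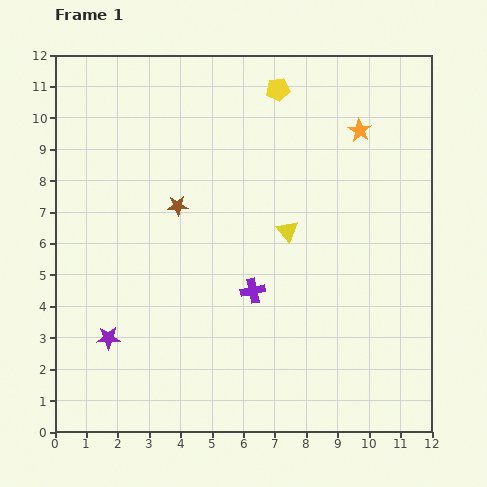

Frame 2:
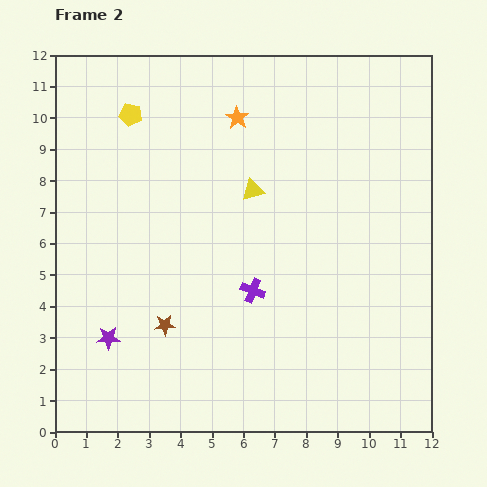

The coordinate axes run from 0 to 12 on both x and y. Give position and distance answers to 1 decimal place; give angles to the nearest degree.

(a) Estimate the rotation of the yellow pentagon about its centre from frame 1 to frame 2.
19° clockwise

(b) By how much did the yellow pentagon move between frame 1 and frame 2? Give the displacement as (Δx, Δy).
(-4.7, -0.8)

The yellow pentagon was at (7.1, 10.9) in frame 1 and (2.4, 10.1) in frame 2.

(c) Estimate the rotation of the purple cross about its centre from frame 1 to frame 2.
33° clockwise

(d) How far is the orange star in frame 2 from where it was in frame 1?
3.9

The orange star moved from (9.7, 9.6) to (5.8, 10.0), a distance of √(3.9² + 0.4²) ≈ 3.9.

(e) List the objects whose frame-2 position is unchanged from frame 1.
the purple star, the purple cross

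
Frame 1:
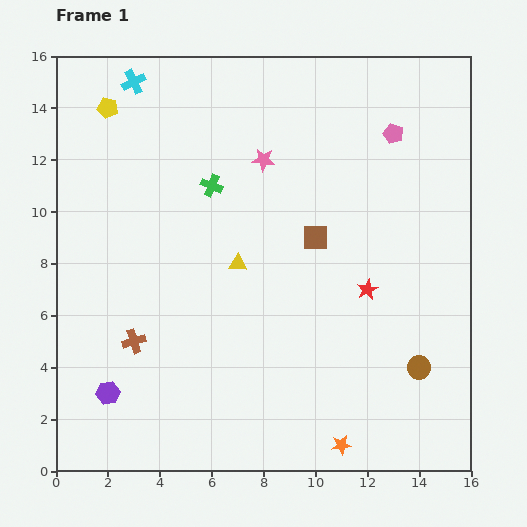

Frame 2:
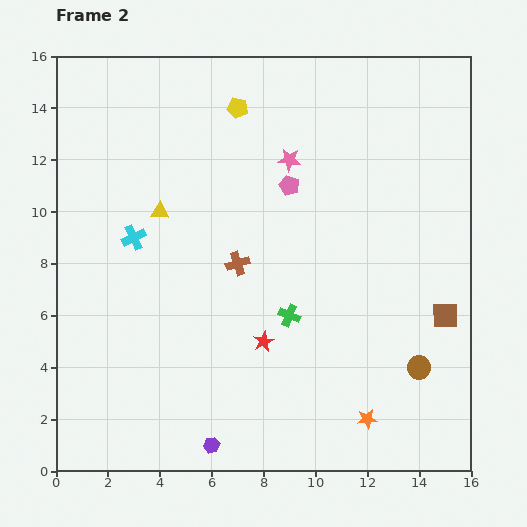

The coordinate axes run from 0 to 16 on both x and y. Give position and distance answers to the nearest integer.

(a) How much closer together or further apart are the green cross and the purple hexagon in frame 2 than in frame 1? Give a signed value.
-3

Distance in frame 1: 9. Distance in frame 2: 6.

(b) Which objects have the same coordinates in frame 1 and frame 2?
the brown circle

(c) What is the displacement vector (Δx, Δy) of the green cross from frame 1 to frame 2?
(3, -5)

The green cross was at (6, 11) in frame 1 and (9, 6) in frame 2.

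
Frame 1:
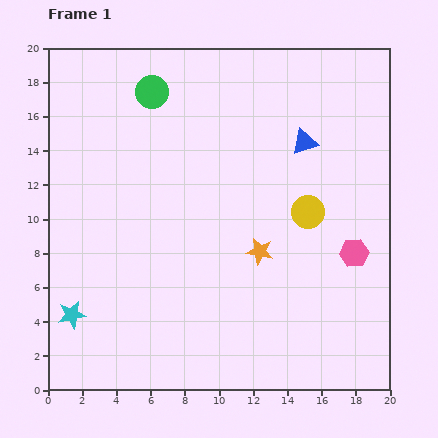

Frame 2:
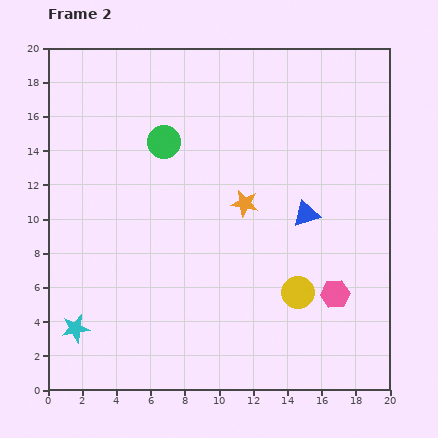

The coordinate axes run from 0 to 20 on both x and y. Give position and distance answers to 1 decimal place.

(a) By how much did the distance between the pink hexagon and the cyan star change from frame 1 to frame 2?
-1.6

Distance in frame 1: 16.9. Distance in frame 2: 15.3.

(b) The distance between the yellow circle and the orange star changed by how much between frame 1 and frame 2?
+2.5

Distance in frame 1: 3.6. Distance in frame 2: 6.1.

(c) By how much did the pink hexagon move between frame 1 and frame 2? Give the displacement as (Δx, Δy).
(-1.1, -2.4)

The pink hexagon was at (17.9, 8.0) in frame 1 and (16.8, 5.6) in frame 2.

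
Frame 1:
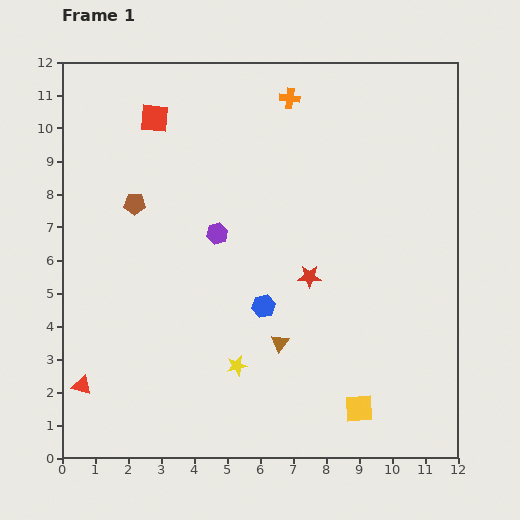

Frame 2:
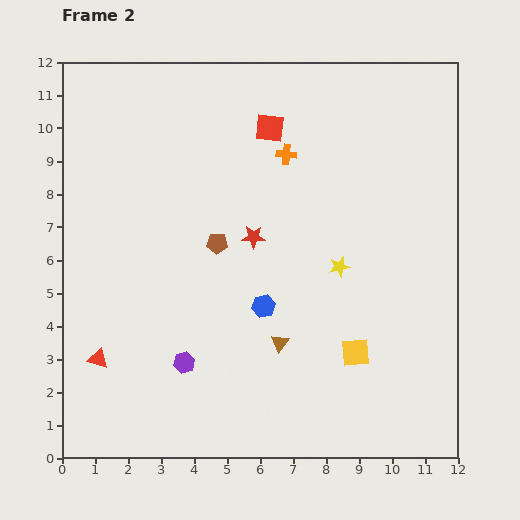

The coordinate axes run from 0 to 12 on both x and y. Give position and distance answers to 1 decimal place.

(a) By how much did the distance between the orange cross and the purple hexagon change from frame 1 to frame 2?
+2.3

Distance in frame 1: 4.7. Distance in frame 2: 7.0.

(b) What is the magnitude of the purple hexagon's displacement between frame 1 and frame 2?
4.0

The purple hexagon moved from (4.7, 6.8) to (3.7, 2.9), a distance of √(1.0² + 3.9²) ≈ 4.0.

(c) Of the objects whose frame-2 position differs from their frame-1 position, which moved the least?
the red triangle

(moved 0.9)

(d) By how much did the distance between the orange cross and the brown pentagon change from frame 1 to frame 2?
-2.3

Distance in frame 1: 5.7. Distance in frame 2: 3.4.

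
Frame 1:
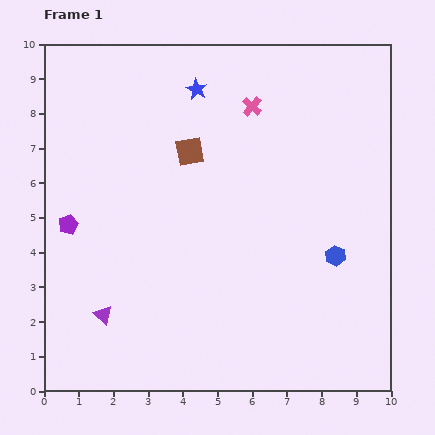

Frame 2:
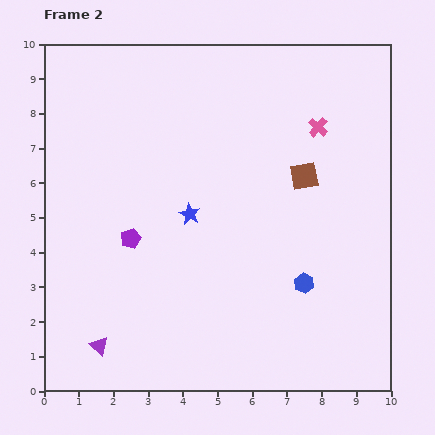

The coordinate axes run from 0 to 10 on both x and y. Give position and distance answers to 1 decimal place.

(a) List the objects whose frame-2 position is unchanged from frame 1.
none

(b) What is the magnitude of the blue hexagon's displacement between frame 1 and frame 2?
1.2

The blue hexagon moved from (8.4, 3.9) to (7.5, 3.1), a distance of √(0.9² + 0.8²) ≈ 1.2.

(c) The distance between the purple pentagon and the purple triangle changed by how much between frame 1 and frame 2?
+0.4

Distance in frame 1: 2.8. Distance in frame 2: 3.2.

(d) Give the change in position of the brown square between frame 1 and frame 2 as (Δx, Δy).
(3.3, -0.7)

The brown square was at (4.2, 6.9) in frame 1 and (7.5, 6.2) in frame 2.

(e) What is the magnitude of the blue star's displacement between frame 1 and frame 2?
3.6

The blue star moved from (4.4, 8.7) to (4.2, 5.1), a distance of √(0.2² + 3.6²) ≈ 3.6.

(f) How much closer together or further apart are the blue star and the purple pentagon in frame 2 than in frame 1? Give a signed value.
-3.6

Distance in frame 1: 5.4. Distance in frame 2: 1.8.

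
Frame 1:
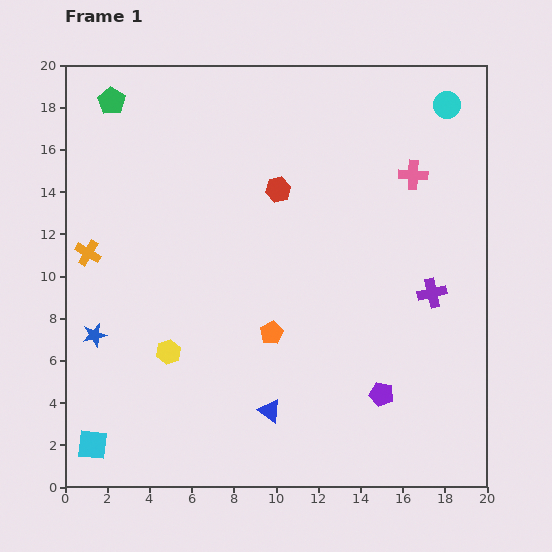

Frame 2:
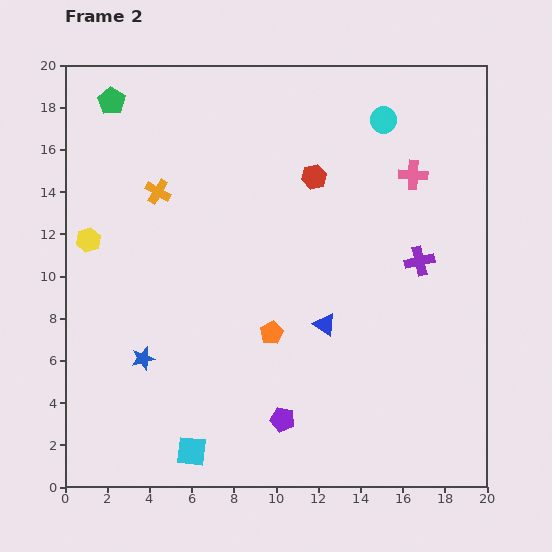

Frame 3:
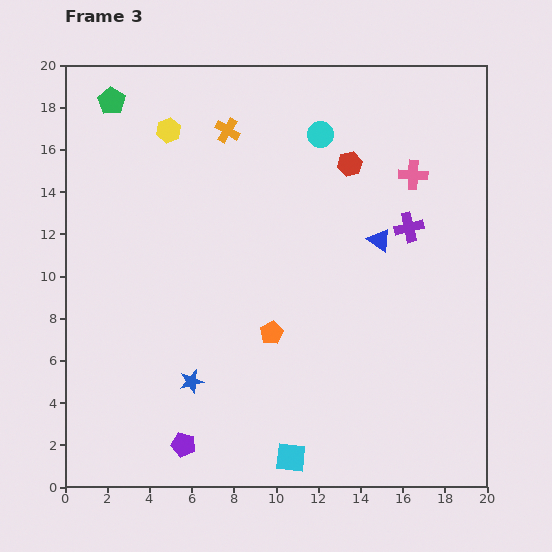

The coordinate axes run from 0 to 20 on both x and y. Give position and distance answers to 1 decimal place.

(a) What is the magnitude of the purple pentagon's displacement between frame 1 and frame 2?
4.9

The purple pentagon moved from (15.0, 4.4) to (10.3, 3.2), a distance of √(4.7² + 1.2²) ≈ 4.9.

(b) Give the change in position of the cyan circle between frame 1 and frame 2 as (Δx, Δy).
(-3.0, -0.7)

The cyan circle was at (18.1, 18.1) in frame 1 and (15.1, 17.4) in frame 2.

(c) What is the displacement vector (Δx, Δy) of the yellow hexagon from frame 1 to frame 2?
(-3.8, 5.3)

The yellow hexagon was at (4.9, 6.4) in frame 1 and (1.1, 11.7) in frame 2.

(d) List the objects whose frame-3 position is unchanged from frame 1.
the green pentagon, the orange pentagon, the pink cross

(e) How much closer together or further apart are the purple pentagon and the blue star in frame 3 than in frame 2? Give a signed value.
-4.2

Distance in frame 2: 7.2. Distance in frame 3: 3.0.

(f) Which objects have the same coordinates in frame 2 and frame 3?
the green pentagon, the orange pentagon, the pink cross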